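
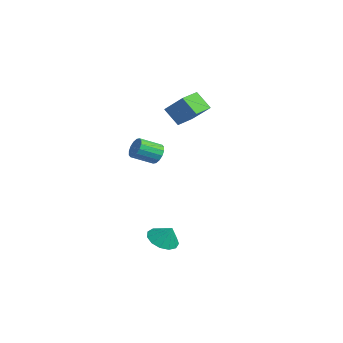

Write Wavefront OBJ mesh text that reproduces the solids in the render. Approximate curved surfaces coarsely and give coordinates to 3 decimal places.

v -1.289 0.148 1.183
v -1.074 0.411 1.749
v -1.176 -0.786 2.343
v -1.391 -1.048 1.777
v -1.413 0.445 1.759
v -1.515 -0.751 2.353
v -1.72 0.4 1.615
v -1.822 -0.797 2.209
v -1.911 0.287 1.355
v -2.013 -0.91 1.95
v -1.935 0.137 1.049
v -2.037 -1.06 1.644
v -1.786 -0.01 0.779
v -1.889 -1.206 1.373
v -1.504 -0.114 0.617
v -1.606 -1.311 1.211
v -1.165 -0.149 0.607
v -1.267 -1.345 1.201
v -0.858 -0.103 0.751
v -0.96 -1.3 1.345
v -0.667 0.01 1.01
v -0.769 -1.187 1.605
v -0.643 0.16 1.316
v -0.745 -1.037 1.911
v -0.791 0.306 1.587
v -0.894 -0.89 2.181
v 1.485 -0.623 -3.618
v 2.233 -1.069 -3.844
v 1.955 -0.297 -2.702
v 2.282 -0.602 -4.035
v 2.078 -0.141 -4.094
v 1.685 0.166 -4.001
v 1.229 0.224 -3.787
v 0.854 0.012 -3.519
v 0.679 -0.401 -3.283
v 0.76 -0.884 -3.152
v 1.071 -1.285 -3.17
v 1.513 -1.475 -3.33
v 1.946 -1.394 -3.581
v -3.005 1.923 2.425
v -3.695 1.418 3.391
v -3.684 2.993 2.5
v -4.374 2.488 3.466
v -1.926 2.532 3.514
v -2.616 2.027 4.48
v -2.605 3.602 3.589
v -3.295 3.097 4.555
f 2 1 5
f 2 5 3
f 3 5 6
f 3 6 4
f 5 1 7
f 5 7 6
f 6 7 8
f 6 8 4
f 7 1 9
f 7 9 8
f 8 9 10
f 8 10 4
f 9 1 11
f 9 11 10
f 10 11 12
f 10 12 4
f 11 1 13
f 11 13 12
f 12 13 14
f 12 14 4
f 13 1 15
f 13 15 14
f 14 15 16
f 14 16 4
f 15 1 17
f 15 17 16
f 16 17 18
f 16 18 4
f 17 1 19
f 17 19 18
f 18 19 20
f 18 20 4
f 19 1 21
f 19 21 20
f 20 21 22
f 20 22 4
f 21 1 23
f 21 23 22
f 22 23 24
f 22 24 4
f 23 1 25
f 23 25 24
f 24 25 26
f 24 26 4
f 25 1 2
f 25 2 26
f 26 2 3
f 26 3 4
f 28 27 30
f 28 30 29
f 30 27 31
f 30 31 29
f 31 27 32
f 31 32 29
f 32 27 33
f 32 33 29
f 33 27 34
f 33 34 29
f 34 27 35
f 34 35 29
f 35 27 36
f 35 36 29
f 36 27 37
f 36 37 29
f 37 27 38
f 37 38 29
f 38 27 39
f 38 39 29
f 39 27 28
f 39 28 29
f 41 43 40
f 44 41 40
f 40 43 42
f 42 44 40
f 41 47 43
f 45 41 44
f 45 47 41
f 43 47 42
f 46 44 42
f 42 47 46
f 46 45 44
f 47 45 46



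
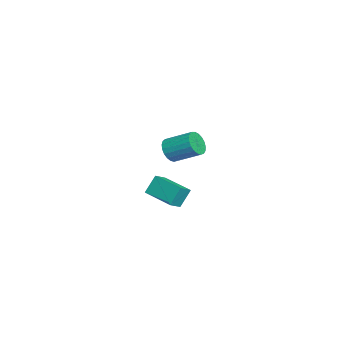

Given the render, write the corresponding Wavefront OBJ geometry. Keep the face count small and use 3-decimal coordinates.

v -2.824 -3.692 1.296
v -2.241 -4.038 1.618
v -1.834 -2.673 2.347
v -2.416 -2.328 2.024
v -2.116 -3.934 1.352
v -1.708 -2.569 2.081
v -2.113 -3.788 1.077
v -1.705 -2.423 1.805
v -2.233 -3.625 0.839
v -1.825 -2.26 1.568
v -2.455 -3.474 0.68
v -2.047 -2.109 1.409
v -2.74 -3.361 0.628
v -2.333 -1.996 1.357
v -3.041 -3.305 0.691
v -2.633 -1.94 1.42
v -3.303 -3.316 0.859
v -2.896 -1.951 1.588
v -3.483 -3.392 1.102
v -3.076 -2.027 1.831
v -3.549 -3.52 1.379
v -3.142 -2.155 2.108
v -3.489 -3.678 1.641
v -3.082 -2.313 2.37
v -3.315 -3.838 1.843
v -2.907 -2.474 2.572
v -3.055 -3.974 1.951
v -2.648 -2.609 2.68
v -2.755 -4.06 1.946
v -2.348 -2.695 2.675
v -2.468 -4.083 1.828
v -2.06 -2.718 2.557
v 2.479 -3.444 1.864
v 3.067 -3.846 2.251
v 3.519 -2.178 1.599
v 4.107 -2.579 1.986
v 2.793 -3.901 0.914
v 3.381 -4.302 1.301
v 3.833 -2.634 0.649
v 4.421 -3.036 1.036
f 2 1 5
f 2 5 3
f 3 5 6
f 3 6 4
f 5 1 7
f 5 7 6
f 6 7 8
f 6 8 4
f 7 1 9
f 7 9 8
f 8 9 10
f 8 10 4
f 9 1 11
f 9 11 10
f 10 11 12
f 10 12 4
f 11 1 13
f 11 13 12
f 12 13 14
f 12 14 4
f 13 1 15
f 13 15 14
f 14 15 16
f 14 16 4
f 15 1 17
f 15 17 16
f 16 17 18
f 16 18 4
f 17 1 19
f 17 19 18
f 18 19 20
f 18 20 4
f 19 1 21
f 19 21 20
f 20 21 22
f 20 22 4
f 21 1 23
f 21 23 22
f 22 23 24
f 22 24 4
f 23 1 25
f 23 25 24
f 24 25 26
f 24 26 4
f 25 1 27
f 25 27 26
f 26 27 28
f 26 28 4
f 27 1 29
f 27 29 28
f 28 29 30
f 28 30 4
f 29 1 31
f 29 31 30
f 30 31 32
f 30 32 4
f 31 1 2
f 31 2 32
f 32 2 3
f 32 3 4
f 34 36 33
f 37 34 33
f 33 36 35
f 35 37 33
f 34 40 36
f 38 34 37
f 38 40 34
f 36 40 35
f 39 37 35
f 35 40 39
f 39 38 37
f 40 38 39



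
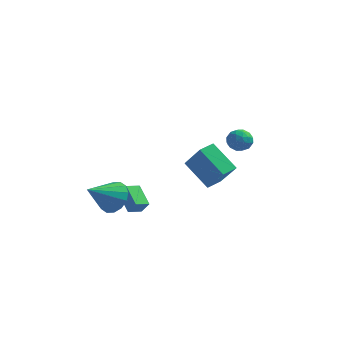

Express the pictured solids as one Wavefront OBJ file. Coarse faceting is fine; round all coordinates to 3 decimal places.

v -3.429 -2.965 1.849
v -2.57 -3.479 2.047
v -4.411 -4.175 2.971
v -2.598 -3.108 2.422
v -2.848 -2.7 2.644
v -3.254 -2.362 2.653
v -3.707 -2.186 2.447
v -4.085 -2.219 2.08
v -4.288 -2.451 1.652
v -4.261 -2.821 1.276
v -4.01 -3.23 1.054
v -3.605 -3.568 1.045
v -3.152 -3.744 1.252
v -2.773 -3.711 1.618
v 0.882 -0.778 2.004
v -0.521 -0.098 3.192
v 1.347 0.083 2.061
v -0.055 0.763 3.249
v 1.855 -1.403 3.511
v 0.453 -0.723 4.699
v 2.321 -0.542 3.568
v 0.918 0.138 4.756
v 1.675 4.424 3.122
v 2.114 3.826 3.321
v 0.726 3.654 2.899
v 1.165 3.056 3.098
v 0.94 3.561 3.63
v 1.527 4.037 3.768
v 1.313 3.443 2.452
v 1.9 3.919 2.59
v 1.89 3.22 2.907
v 1.659 3.293 3.635
v 1.181 4.187 2.585
v 0.95 4.26 3.313
v 1.978 4.193 3.241
v 0.862 3.287 2.979
v 0.73 3.584 3.292
v 0.988 3.233 3.409
v 1.633 4.317 3.504
v 1.89 3.965 3.621
v 1.201 3.81 3.803
v 0.95 3.515 2.599
v 1.207 3.163 2.716
v 1.852 4.247 2.811
v 2.11 3.896 2.928
v 1.639 3.67 2.417
v 2.104 3.485 3.114
v 1.546 3.032 2.983
v 1.634 3.26 2.604
v 1.978 3.539 2.685
v 1.968 3.528 3.543
v 1.411 3.075 3.412
v 1.279 3.372 3.725
v 1.623 3.652 3.806
v 1.837 3.171 3.299
v 1.429 4.405 2.808
v 0.872 3.952 2.677
v 1.217 3.828 2.414
v 1.561 4.108 2.495
v 1.294 4.448 3.237
v 0.736 3.995 3.106
v 0.862 3.941 3.535
v 1.206 4.22 3.616
v 1.003 4.309 2.921
v -2.675 -2.959 0.896
v -2.23 -3.065 1.589
v -3.475 -2.004 1.556
v -3.03 -2.11 2.248
v -2.15 -2.35 0.652
v -1.705 -2.456 1.344
v -2.95 -1.395 1.311
v -2.505 -1.501 2.004
f 2 1 4
f 2 4 3
f 4 1 5
f 4 5 3
f 5 1 6
f 5 6 3
f 6 1 7
f 6 7 3
f 7 1 8
f 7 8 3
f 8 1 9
f 8 9 3
f 9 1 10
f 9 10 3
f 10 1 11
f 10 11 3
f 11 1 12
f 11 12 3
f 12 1 13
f 12 13 3
f 13 1 14
f 13 14 3
f 14 1 2
f 14 2 3
f 16 18 15
f 19 16 15
f 15 18 17
f 17 19 15
f 16 22 18
f 20 16 19
f 20 22 16
f 18 22 17
f 21 19 17
f 17 22 21
f 21 20 19
f 22 20 21
f 23 60 39
f 60 34 63
f 39 63 28
f 60 63 39
f 23 39 35
f 39 28 40
f 35 40 24
f 39 40 35
f 23 35 44
f 35 24 45
f 44 45 30
f 35 45 44
f 23 44 56
f 44 30 59
f 56 59 33
f 44 59 56
f 23 56 60
f 56 33 64
f 60 64 34
f 56 64 60
f 24 40 51
f 40 28 54
f 51 54 32
f 40 54 51
f 28 63 41
f 63 34 62
f 41 62 27
f 63 62 41
f 34 64 61
f 64 33 57
f 61 57 25
f 64 57 61
f 33 59 58
f 59 30 46
f 58 46 29
f 59 46 58
f 30 45 50
f 45 24 47
f 50 47 31
f 45 47 50
f 26 52 38
f 52 32 53
f 38 53 27
f 52 53 38
f 26 38 36
f 38 27 37
f 36 37 25
f 38 37 36
f 26 36 43
f 36 25 42
f 43 42 29
f 36 42 43
f 26 43 48
f 43 29 49
f 48 49 31
f 43 49 48
f 26 48 52
f 48 31 55
f 52 55 32
f 48 55 52
f 27 53 41
f 53 32 54
f 41 54 28
f 53 54 41
f 25 37 61
f 37 27 62
f 61 62 34
f 37 62 61
f 29 42 58
f 42 25 57
f 58 57 33
f 42 57 58
f 31 49 50
f 49 29 46
f 50 46 30
f 49 46 50
f 32 55 51
f 55 31 47
f 51 47 24
f 55 47 51
f 66 68 65
f 69 66 65
f 65 68 67
f 67 69 65
f 66 72 68
f 70 66 69
f 70 72 66
f 68 72 67
f 71 69 67
f 67 72 71
f 71 70 69
f 72 70 71



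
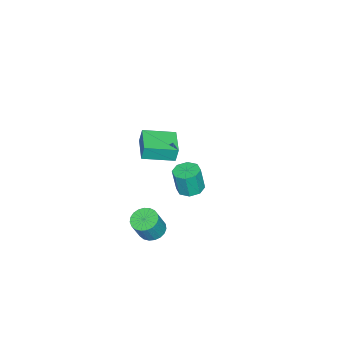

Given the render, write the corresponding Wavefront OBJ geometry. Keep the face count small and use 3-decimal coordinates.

v 2.164 0.875 3.538
v 2.125 1.044 4.462
v 1.237 2.466 3.209
v 1.199 2.634 4.133
v 3.621 1.706 3.447
v 3.583 1.874 4.371
v 2.695 3.296 3.118
v 2.656 3.465 4.042
v -3.125 1.553 -4.785
v -2.327 1.846 -4.808
v -2.197 1.62 -3.158
v -2.995 1.327 -3.135
v -2.764 2.318 -4.709
v -2.633 2.093 -3.059
v -3.411 2.342 -4.654
v -3.281 2.117 -3.005
v -3.891 1.904 -4.676
v -3.761 1.679 -3.027
v -3.923 1.26 -4.762
v -3.793 1.034 -3.112
v -3.487 0.787 -4.861
v -3.356 0.562 -3.211
v -2.839 0.763 -4.915
v -2.709 0.538 -3.266
v -2.359 1.201 -4.893
v -2.229 0.976 -3.244
v 2.127 1.589 -4.119
v 2.763 2.069 -4.351
v 3.409 1.891 -2.954
v 2.773 1.411 -2.721
v 2.543 2.3 -4.22
v 3.188 2.122 -2.822
v 2.25 2.408 -4.071
v 2.896 2.23 -2.674
v 1.937 2.375 -3.931
v 2.583 2.197 -2.533
v 1.656 2.205 -3.823
v 2.302 2.027 -2.425
v 1.457 1.929 -3.766
v 2.103 1.751 -2.368
v 1.374 1.594 -3.77
v 2.02 1.416 -2.372
v 1.421 1.259 -3.835
v 2.067 1.08 -2.437
v 1.59 0.98 -3.948
v 2.236 0.802 -2.55
v 1.852 0.807 -4.091
v 2.497 0.628 -2.694
v 2.161 0.769 -4.239
v 2.807 0.59 -2.841
v 2.465 0.872 -4.366
v 3.111 0.694 -2.969
v 2.71 1.1 -4.451
v 3.356 0.922 -3.053
v 2.854 1.412 -4.477
v 3.5 1.234 -3.08
v 2.873 1.755 -4.442
v 3.519 1.577 -3.045
f 2 4 1
f 5 2 1
f 1 4 3
f 3 5 1
f 2 8 4
f 6 2 5
f 6 8 2
f 4 8 3
f 7 5 3
f 3 8 7
f 7 6 5
f 8 6 7
f 10 9 13
f 10 13 11
f 11 13 14
f 11 14 12
f 13 9 15
f 13 15 14
f 14 15 16
f 14 16 12
f 15 9 17
f 15 17 16
f 16 17 18
f 16 18 12
f 17 9 19
f 17 19 18
f 18 19 20
f 18 20 12
f 19 9 21
f 19 21 20
f 20 21 22
f 20 22 12
f 21 9 23
f 21 23 22
f 22 23 24
f 22 24 12
f 23 9 25
f 23 25 24
f 24 25 26
f 24 26 12
f 25 9 10
f 25 10 26
f 26 10 11
f 26 11 12
f 28 27 31
f 28 31 29
f 29 31 32
f 29 32 30
f 31 27 33
f 31 33 32
f 32 33 34
f 32 34 30
f 33 27 35
f 33 35 34
f 34 35 36
f 34 36 30
f 35 27 37
f 35 37 36
f 36 37 38
f 36 38 30
f 37 27 39
f 37 39 38
f 38 39 40
f 38 40 30
f 39 27 41
f 39 41 40
f 40 41 42
f 40 42 30
f 41 27 43
f 41 43 42
f 42 43 44
f 42 44 30
f 43 27 45
f 43 45 44
f 44 45 46
f 44 46 30
f 45 27 47
f 45 47 46
f 46 47 48
f 46 48 30
f 47 27 49
f 47 49 48
f 48 49 50
f 48 50 30
f 49 27 51
f 49 51 50
f 50 51 52
f 50 52 30
f 51 27 53
f 51 53 52
f 52 53 54
f 52 54 30
f 53 27 55
f 53 55 54
f 54 55 56
f 54 56 30
f 55 27 57
f 55 57 56
f 56 57 58
f 56 58 30
f 57 27 28
f 57 28 58
f 58 28 29
f 58 29 30



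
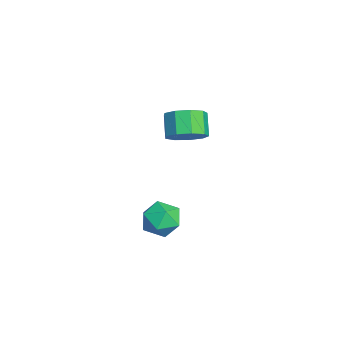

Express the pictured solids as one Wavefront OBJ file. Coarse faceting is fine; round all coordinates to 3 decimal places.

v -3.01 2.655 2.216
v -2.235 2.814 2.951
v -3.214 2.844 3.978
v -3.99 2.685 3.244
v -2.48 3.463 2.698
v -3.459 3.493 3.725
v -2.973 3.734 2.22
v -3.953 3.765 3.247
v -3.484 3.5 1.74
v -4.464 3.531 2.767
v -3.773 2.871 1.483
v -4.753 2.901 2.51
v -3.705 2.14 1.569
v -4.685 2.171 2.597
v -3.312 1.65 1.958
v -4.292 1.681 2.986
v -2.778 1.631 2.468
v -3.757 1.661 3.496
v -2.352 2.09 2.86
v -3.332 2.12 3.888
v 1.181 1.197 0.069
v 1.943 1.739 -0.478
v 2.397 0.081 0.658
v 3.159 0.623 0.111
v 2.68 1.079 0.969
v 1.929 1.769 0.605
v 2.411 0.051 -0.425
v 1.66 0.741 -0.789
v 2.704 1.031 -0.783
v 2.869 1.666 0.078
v 1.471 0.154 0.102
v 1.636 0.789 0.963
f 2 1 5
f 2 5 3
f 3 5 6
f 3 6 4
f 5 1 7
f 5 7 6
f 6 7 8
f 6 8 4
f 7 1 9
f 7 9 8
f 8 9 10
f 8 10 4
f 9 1 11
f 9 11 10
f 10 11 12
f 10 12 4
f 11 1 13
f 11 13 12
f 12 13 14
f 12 14 4
f 13 1 15
f 13 15 14
f 14 15 16
f 14 16 4
f 15 1 17
f 15 17 16
f 16 17 18
f 16 18 4
f 17 1 19
f 17 19 18
f 18 19 20
f 18 20 4
f 19 1 2
f 19 2 20
f 20 2 3
f 20 3 4
f 21 32 26
f 21 26 22
f 21 22 28
f 21 28 31
f 21 31 32
f 22 26 30
f 26 32 25
f 32 31 23
f 31 28 27
f 28 22 29
f 24 30 25
f 24 25 23
f 24 23 27
f 24 27 29
f 24 29 30
f 25 30 26
f 23 25 32
f 27 23 31
f 29 27 28
f 30 29 22



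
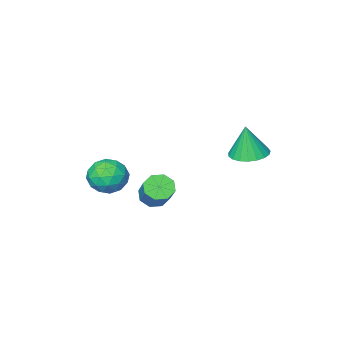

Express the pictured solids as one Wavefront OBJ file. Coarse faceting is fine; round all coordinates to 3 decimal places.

v -3.251 2.442 0.101
v -2.523 1.723 -0.012
v -3.069 2.338 1.939
v -2.292 2.084 -0.014
v -2.228 2.507 0.003
v -2.34 2.919 0.038
v -2.61 3.248 0.083
v -2.991 3.438 0.132
v -3.417 3.456 0.175
v -3.814 3.299 0.205
v -4.114 2.993 0.218
v -4.264 2.592 0.21
v -4.24 2.165 0.183
v -4.044 1.786 0.142
v -3.712 1.521 0.094
v -3.299 1.415 0.047
v -2.879 1.486 0.01
v -1.168 -2.757 -4.678
v -0.657 -2.408 -5.245
v -0.02 -0.974 -3.79
v -0.532 -1.323 -3.222
v -1.244 -2.145 -5.248
v -0.607 -0.711 -3.793
v -1.786 -2.24 -4.917
v -1.15 -0.806 -3.461
v -1.967 -2.639 -4.445
v -1.33 -1.205 -2.99
v -1.68 -3.106 -4.11
v -1.043 -1.672 -2.655
v -1.093 -3.369 -4.107
v -0.456 -1.935 -2.652
v -0.55 -3.274 -4.439
v 0.086 -1.84 -2.983
v -0.37 -2.875 -4.91
v 0.267 -1.441 -3.455
v 0.138 -3.203 -3.567
v 1.005 -2.61 -3.084
v 0.975 -4.81 -3.096
v 1.842 -4.217 -2.613
v 0.792 -4.204 -2.127
v 0.275 -3.212 -2.419
v 1.705 -4.208 -3.761
v 1.188 -3.216 -4.053
v 1.974 -3.231 -3.204
v 1.41 -3.229 -2.194
v 0.57 -4.191 -3.986
v 0.006 -4.189 -2.976
v 0.498 -2.766 -3.367
v 1.482 -4.654 -2.813
v 0.864 -4.647 -2.528
v 1.374 -4.298 -2.244
v 0.069 -3.119 -2.976
v 0.579 -2.77 -2.692
v 0.453 -3.708 -2.13
v 1.401 -4.65 -3.488
v 1.911 -4.301 -3.204
v 0.606 -3.122 -3.936
v 1.116 -2.773 -3.652
v 1.527 -3.712 -4.05
v 1.577 -2.782 -3.154
v 2.069 -3.726 -2.876
v 1.988 -3.722 -3.551
v 1.685 -3.138 -3.723
v 1.246 -2.781 -2.56
v 1.737 -3.725 -2.283
v 1.12 -3.718 -1.998
v 0.816 -3.134 -2.169
v 1.815 -3.146 -2.63
v 0.243 -3.695 -3.897
v 0.734 -4.639 -3.62
v 1.164 -4.286 -4.011
v 0.86 -3.702 -4.182
v -0.089 -3.694 -3.304
v 0.403 -4.638 -3.026
v 0.295 -4.282 -2.457
v -0.008 -3.698 -2.629
v 0.165 -4.274 -3.55
f 2 1 4
f 2 4 3
f 4 1 5
f 4 5 3
f 5 1 6
f 5 6 3
f 6 1 7
f 6 7 3
f 7 1 8
f 7 8 3
f 8 1 9
f 8 9 3
f 9 1 10
f 9 10 3
f 10 1 11
f 10 11 3
f 11 1 12
f 11 12 3
f 12 1 13
f 12 13 3
f 13 1 14
f 13 14 3
f 14 1 15
f 14 15 3
f 15 1 16
f 15 16 3
f 16 1 17
f 16 17 3
f 17 1 2
f 17 2 3
f 19 18 22
f 19 22 20
f 20 22 23
f 20 23 21
f 22 18 24
f 22 24 23
f 23 24 25
f 23 25 21
f 24 18 26
f 24 26 25
f 25 26 27
f 25 27 21
f 26 18 28
f 26 28 27
f 27 28 29
f 27 29 21
f 28 18 30
f 28 30 29
f 29 30 31
f 29 31 21
f 30 18 32
f 30 32 31
f 31 32 33
f 31 33 21
f 32 18 34
f 32 34 33
f 33 34 35
f 33 35 21
f 34 18 19
f 34 19 35
f 35 19 20
f 35 20 21
f 36 73 52
f 73 47 76
f 52 76 41
f 73 76 52
f 36 52 48
f 52 41 53
f 48 53 37
f 52 53 48
f 36 48 57
f 48 37 58
f 57 58 43
f 48 58 57
f 36 57 69
f 57 43 72
f 69 72 46
f 57 72 69
f 36 69 73
f 69 46 77
f 73 77 47
f 69 77 73
f 37 53 64
f 53 41 67
f 64 67 45
f 53 67 64
f 41 76 54
f 76 47 75
f 54 75 40
f 76 75 54
f 47 77 74
f 77 46 70
f 74 70 38
f 77 70 74
f 46 72 71
f 72 43 59
f 71 59 42
f 72 59 71
f 43 58 63
f 58 37 60
f 63 60 44
f 58 60 63
f 39 65 51
f 65 45 66
f 51 66 40
f 65 66 51
f 39 51 49
f 51 40 50
f 49 50 38
f 51 50 49
f 39 49 56
f 49 38 55
f 56 55 42
f 49 55 56
f 39 56 61
f 56 42 62
f 61 62 44
f 56 62 61
f 39 61 65
f 61 44 68
f 65 68 45
f 61 68 65
f 40 66 54
f 66 45 67
f 54 67 41
f 66 67 54
f 38 50 74
f 50 40 75
f 74 75 47
f 50 75 74
f 42 55 71
f 55 38 70
f 71 70 46
f 55 70 71
f 44 62 63
f 62 42 59
f 63 59 43
f 62 59 63
f 45 68 64
f 68 44 60
f 64 60 37
f 68 60 64



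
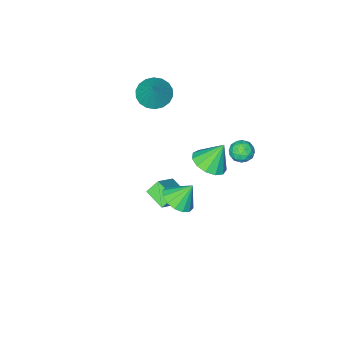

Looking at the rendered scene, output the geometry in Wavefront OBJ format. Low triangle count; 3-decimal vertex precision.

v 3.393 2.494 -0.04
v 4.13 3.141 0.153
v 2.727 2.906 1.12
v 3.791 3.406 -0.136
v 3.346 3.426 -0.399
v 2.913 3.196 -0.565
v 2.609 2.778 -0.591
v 2.515 2.284 -0.47
v 2.656 1.846 -0.233
v 2.995 1.581 0.056
v 3.44 1.561 0.318
v 3.873 1.791 0.485
v 4.177 2.209 0.511
v 4.271 2.703 0.39
v -0.312 0.54 -0.819
v 0.503 1.224 -0.58
v -1.048 0.9 0.659
v 0.077 1.556 -0.873
v -0.471 1.566 -1.149
v -0.969 1.25 -1.32
v -1.258 0.708 -1.332
v -1.247 0.113 -1.181
v -0.938 -0.347 -0.915
v -0.431 -0.525 -0.618
v 0.114 -0.365 -0.385
v 0.524 0.082 -0.29
v 0.669 0.674 -0.362
v -0.023 4.344 3.717
v 0.577 3.944 3.863
v -0.217 3.696 2.737
v 0.383 3.296 2.883
v -0.211 3.239 3.315
v -0.091 3.64 3.92
v 0.451 4 2.68
v 0.571 4.401 3.285
v 0.87 3.731 3.222
v 0.461 3.261 3.614
v -0.101 4.379 2.986
v -0.51 3.909 3.378
v 0.294 4.201 3.876
v 0.066 3.439 2.724
v -0.283 3.406 2.978
v 0.07 3.17 3.064
v -0.099 4.023 3.909
v 0.254 3.788 3.995
v -0.209 3.373 3.673
v 0.106 3.852 2.605
v 0.459 3.617 2.691
v 0.29 4.47 3.536
v 0.643 4.234 3.622
v 0.569 4.267 2.927
v 0.819 3.841 3.585
v 0.705 3.46 3.009
v 0.745 3.873 2.89
v 0.815 4.109 3.246
v 0.579 3.565 3.816
v 0.465 3.183 3.24
v 0.116 3.15 3.493
v 0.186 3.386 3.849
v 0.751 3.439 3.439
v -0.105 4.457 3.36
v -0.219 4.075 2.784
v 0.174 4.254 2.751
v 0.244 4.49 3.107
v -0.345 4.18 3.591
v -0.459 3.799 3.015
v -0.455 3.531 3.354
v -0.385 3.767 3.71
v -0.391 4.201 3.161
v 0.387 -1.827 -3.907
v 1.82 -1.298 -2.743
v 0.298 -0.544 -4.38
v 1.73 -0.015 -3.217
v 1.05 -2.045 -4.623
v 2.482 -1.516 -3.46
v 0.96 -0.762 -5.097
v 2.393 -0.233 -3.933
v 0.187 -3.731 2.472
v 1.157 -3.781 2.073
v 0.853 -2.929 3.988
v 1.003 -3.367 1.921
v 0.688 -3.024 1.878
v 0.274 -2.822 1.953
v -0.158 -2.799 2.131
v -0.521 -2.961 2.376
v -0.744 -3.276 2.64
v -0.783 -3.68 2.871
v -0.629 -4.095 3.023
v -0.314 -4.437 3.065
v 0.1 -4.64 2.99
v 0.532 -4.662 2.813
v 0.895 -4.5 2.567
v 1.118 -4.186 2.303
f 2 1 4
f 2 4 3
f 4 1 5
f 4 5 3
f 5 1 6
f 5 6 3
f 6 1 7
f 6 7 3
f 7 1 8
f 7 8 3
f 8 1 9
f 8 9 3
f 9 1 10
f 9 10 3
f 10 1 11
f 10 11 3
f 11 1 12
f 11 12 3
f 12 1 13
f 12 13 3
f 13 1 14
f 13 14 3
f 14 1 2
f 14 2 3
f 16 15 18
f 16 18 17
f 18 15 19
f 18 19 17
f 19 15 20
f 19 20 17
f 20 15 21
f 20 21 17
f 21 15 22
f 21 22 17
f 22 15 23
f 22 23 17
f 23 15 24
f 23 24 17
f 24 15 25
f 24 25 17
f 25 15 26
f 25 26 17
f 26 15 27
f 26 27 17
f 27 15 16
f 27 16 17
f 28 65 44
f 65 39 68
f 44 68 33
f 65 68 44
f 28 44 40
f 44 33 45
f 40 45 29
f 44 45 40
f 28 40 49
f 40 29 50
f 49 50 35
f 40 50 49
f 28 49 61
f 49 35 64
f 61 64 38
f 49 64 61
f 28 61 65
f 61 38 69
f 65 69 39
f 61 69 65
f 29 45 56
f 45 33 59
f 56 59 37
f 45 59 56
f 33 68 46
f 68 39 67
f 46 67 32
f 68 67 46
f 39 69 66
f 69 38 62
f 66 62 30
f 69 62 66
f 38 64 63
f 64 35 51
f 63 51 34
f 64 51 63
f 35 50 55
f 50 29 52
f 55 52 36
f 50 52 55
f 31 57 43
f 57 37 58
f 43 58 32
f 57 58 43
f 31 43 41
f 43 32 42
f 41 42 30
f 43 42 41
f 31 41 48
f 41 30 47
f 48 47 34
f 41 47 48
f 31 48 53
f 48 34 54
f 53 54 36
f 48 54 53
f 31 53 57
f 53 36 60
f 57 60 37
f 53 60 57
f 32 58 46
f 58 37 59
f 46 59 33
f 58 59 46
f 30 42 66
f 42 32 67
f 66 67 39
f 42 67 66
f 34 47 63
f 47 30 62
f 63 62 38
f 47 62 63
f 36 54 55
f 54 34 51
f 55 51 35
f 54 51 55
f 37 60 56
f 60 36 52
f 56 52 29
f 60 52 56
f 71 73 70
f 74 71 70
f 70 73 72
f 72 74 70
f 71 77 73
f 75 71 74
f 75 77 71
f 73 77 72
f 76 74 72
f 72 77 76
f 76 75 74
f 77 75 76
f 79 78 81
f 79 81 80
f 81 78 82
f 81 82 80
f 82 78 83
f 82 83 80
f 83 78 84
f 83 84 80
f 84 78 85
f 84 85 80
f 85 78 86
f 85 86 80
f 86 78 87
f 86 87 80
f 87 78 88
f 87 88 80
f 88 78 89
f 88 89 80
f 89 78 90
f 89 90 80
f 90 78 91
f 90 91 80
f 91 78 92
f 91 92 80
f 92 78 93
f 92 93 80
f 93 78 79
f 93 79 80



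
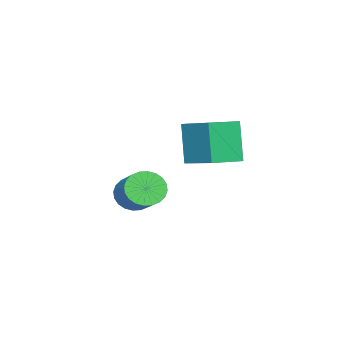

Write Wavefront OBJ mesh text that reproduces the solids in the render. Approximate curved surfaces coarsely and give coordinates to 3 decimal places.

v 0.97 -2.03 -4.244
v 1.543 -2.81 -4.033
v 2.783 -1.609 -2.965
v 2.21 -0.83 -3.176
v 1.704 -2.684 -4.361
v 2.944 -1.484 -3.293
v 1.753 -2.46 -4.671
v 2.993 -1.259 -3.603
v 1.684 -2.169 -4.916
v 2.924 -0.969 -3.848
v 1.505 -1.858 -5.059
v 2.745 -0.657 -3.991
v 1.245 -1.573 -5.078
v 2.485 -0.372 -4.01
v 0.943 -1.357 -4.97
v 2.183 -0.157 -3.901
v 0.646 -1.244 -4.751
v 1.886 -0.044 -3.683
v 0.397 -1.251 -4.455
v 1.637 -0.05 -3.387
v 0.236 -1.376 -4.127
v 1.476 -0.176 -3.059
v 0.187 -1.601 -3.817
v 1.427 -0.4 -2.749
v 0.256 -1.891 -3.572
v 1.496 -0.691 -2.504
v 0.435 -2.203 -3.429
v 1.675 -1.002 -2.361
v 0.695 -2.488 -3.41
v 1.935 -1.287 -2.342
v 0.997 -2.703 -3.519
v 2.237 -1.503 -2.45
v 1.294 -2.816 -3.737
v 2.534 -1.616 -2.669
v 2.453 2.646 -0.764
v 1.799 2.18 1.23
v 3.425 4.363 -0.044
v 2.771 3.897 1.95
v 3.769 1.803 -0.53
v 3.115 1.337 1.464
v 4.741 3.52 0.19
v 4.087 3.054 2.184
f 2 1 5
f 2 5 3
f 3 5 6
f 3 6 4
f 5 1 7
f 5 7 6
f 6 7 8
f 6 8 4
f 7 1 9
f 7 9 8
f 8 9 10
f 8 10 4
f 9 1 11
f 9 11 10
f 10 11 12
f 10 12 4
f 11 1 13
f 11 13 12
f 12 13 14
f 12 14 4
f 13 1 15
f 13 15 14
f 14 15 16
f 14 16 4
f 15 1 17
f 15 17 16
f 16 17 18
f 16 18 4
f 17 1 19
f 17 19 18
f 18 19 20
f 18 20 4
f 19 1 21
f 19 21 20
f 20 21 22
f 20 22 4
f 21 1 23
f 21 23 22
f 22 23 24
f 22 24 4
f 23 1 25
f 23 25 24
f 24 25 26
f 24 26 4
f 25 1 27
f 25 27 26
f 26 27 28
f 26 28 4
f 27 1 29
f 27 29 28
f 28 29 30
f 28 30 4
f 29 1 31
f 29 31 30
f 30 31 32
f 30 32 4
f 31 1 33
f 31 33 32
f 32 33 34
f 32 34 4
f 33 1 2
f 33 2 34
f 34 2 3
f 34 3 4
f 36 38 35
f 39 36 35
f 35 38 37
f 37 39 35
f 36 42 38
f 40 36 39
f 40 42 36
f 38 42 37
f 41 39 37
f 37 42 41
f 41 40 39
f 42 40 41



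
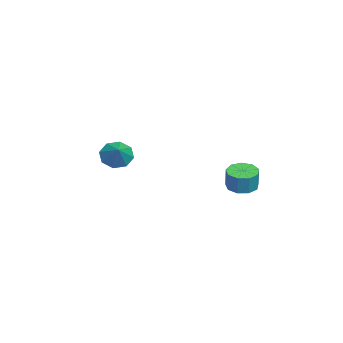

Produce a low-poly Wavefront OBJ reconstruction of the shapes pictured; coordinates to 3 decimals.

v 3.519 3.935 -1.15
v 4.046 3.178 -1.265
v 4.368 3.207 0.015
v 3.841 3.965 0.13
v 4.394 3.702 -1.364
v 4.715 3.731 -0.084
v 4.332 4.335 -1.363
v 4.653 4.364 -0.083
v 3.89 4.781 -1.262
v 4.211 4.81 0.018
v 3.275 4.832 -1.109
v 3.596 4.861 0.171
v 2.774 4.463 -0.975
v 3.095 4.492 0.305
v 2.622 3.847 -0.923
v 2.943 3.877 0.357
v 2.89 3.273 -0.977
v 3.211 3.302 0.303
v 3.453 3.009 -1.112
v 3.774 3.038 0.168
v -2.617 -3.678 -1.598
v -2.198 -3.055 -2.332
v -1.323 -3.422 -0.642
v -2.661 -2.652 -1.814
v -3.099 -2.85 -1.169
v -3.254 -3.533 -0.776
v -3.036 -4.302 -0.864
v -2.573 -4.705 -1.383
v -2.136 -4.507 -2.027
v -1.981 -3.824 -2.421
f 2 1 5
f 2 5 3
f 3 5 6
f 3 6 4
f 5 1 7
f 5 7 6
f 6 7 8
f 6 8 4
f 7 1 9
f 7 9 8
f 8 9 10
f 8 10 4
f 9 1 11
f 9 11 10
f 10 11 12
f 10 12 4
f 11 1 13
f 11 13 12
f 12 13 14
f 12 14 4
f 13 1 15
f 13 15 14
f 14 15 16
f 14 16 4
f 15 1 17
f 15 17 16
f 16 17 18
f 16 18 4
f 17 1 19
f 17 19 18
f 18 19 20
f 18 20 4
f 19 1 2
f 19 2 20
f 20 2 3
f 20 3 4
f 22 21 24
f 22 24 23
f 24 21 25
f 24 25 23
f 25 21 26
f 25 26 23
f 26 21 27
f 26 27 23
f 27 21 28
f 27 28 23
f 28 21 29
f 28 29 23
f 29 21 30
f 29 30 23
f 30 21 22
f 30 22 23



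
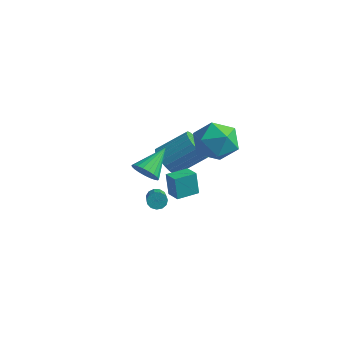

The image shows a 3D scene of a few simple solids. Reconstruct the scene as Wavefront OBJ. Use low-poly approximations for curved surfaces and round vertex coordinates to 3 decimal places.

v 1.385 0.006 -2.137
v 1.135 0.114 -0.846
v 1.865 1.128 -2.138
v 1.614 1.236 -0.847
v 2.186 -0.336 -1.953
v 1.935 -0.228 -0.662
v 2.665 0.786 -1.954
v 2.415 0.894 -0.663
v 2.646 -3.447 2.076
v 3.196 -3.185 1.623
v 2.714 -1.953 3.024
v 2.936 -3.08 1.477
v 2.626 -3.039 1.435
v 2.319 -3.069 1.504
v 2.068 -3.163 1.672
v 1.917 -3.307 1.909
v 1.893 -3.475 2.176
v 1.998 -3.638 2.425
v 2.215 -3.768 2.614
v 2.507 -3.842 2.71
v 2.823 -3.848 2.697
v 3.108 -3.785 2.576
v 3.313 -3.663 2.369
v 3.403 -3.504 2.111
v 3.361 -3.335 1.847
v 4.041 1.793 2.843
v 4.707 1.182 1.962
v 2.453 0.558 2.498
v 3.119 -0.053 1.617
v 3.437 -0.157 2.834
v 4.419 0.606 3.047
v 2.741 1.134 1.413
v 3.723 1.897 1.626
v 3.904 0.775 1.078
v 4.334 -0.023 1.956
v 2.826 1.763 2.504
v 3.256 0.965 3.382
v 0.266 0.46 -3.194
v 0.602 0.439 -3.591
v 1.51 -0.662 -2.762
v 1.174 -0.64 -2.366
v 0.697 0.652 -3.413
v 1.605 -0.449 -2.585
v 0.656 0.803 -3.166
v 1.564 -0.297 -2.337
v 0.49 0.846 -2.927
v 1.399 -0.254 -2.099
v 0.254 0.767 -2.774
v 1.162 -0.334 -1.946
v 0.021 0.59 -2.754
v 0.929 -0.511 -1.926
v -0.134 0.372 -2.874
v 0.774 -0.729 -2.045
v -0.162 0.182 -3.095
v 0.746 -0.919 -2.267
v -0.054 0.081 -3.348
v 0.854 -1.02 -2.52
v 0.155 0.1 -3.552
v 1.063 -1.001 -2.724
v 0.4 0.233 -3.642
v 1.308 -0.867 -2.814
v -0.571 2.376 -1.98
v 0.226 1.903 -2.263
v 1.329 3.09 -1.143
v 0.531 3.564 -0.86
v 0.204 2.173 -2.527
v 1.306 3.36 -1.407
v 0.063 2.474 -2.708
v 1.165 3.661 -1.587
v -0.175 2.761 -2.778
v 0.928 3.948 -1.657
v -0.472 2.988 -2.726
v 0.63 4.176 -1.606
v -0.785 3.123 -2.561
v 0.318 4.31 -1.441
v -1.065 3.144 -2.308
v 0.037 4.331 -1.187
v -1.27 3.048 -2.004
v -0.168 4.236 -0.884
v -1.369 2.85 -1.697
v -0.266 4.037 -0.577
v -1.346 2.58 -1.433
v -0.244 3.767 -0.313
v -1.205 2.279 -1.253
v -0.103 3.466 -0.132
v -0.968 1.992 -1.183
v 0.135 3.179 -0.062
v -0.67 1.764 -1.234
v 0.432 2.952 -0.114
v -0.358 1.63 -1.399
v 0.745 2.817 -0.279
v -0.077 1.609 -1.653
v 1.025 2.796 -0.532
v 0.128 1.704 -1.956
v 1.23 2.892 -0.836
f 2 4 1
f 5 2 1
f 1 4 3
f 3 5 1
f 2 8 4
f 6 2 5
f 6 8 2
f 4 8 3
f 7 5 3
f 3 8 7
f 7 6 5
f 8 6 7
f 10 9 12
f 10 12 11
f 12 9 13
f 12 13 11
f 13 9 14
f 13 14 11
f 14 9 15
f 14 15 11
f 15 9 16
f 15 16 11
f 16 9 17
f 16 17 11
f 17 9 18
f 17 18 11
f 18 9 19
f 18 19 11
f 19 9 20
f 19 20 11
f 20 9 21
f 20 21 11
f 21 9 22
f 21 22 11
f 22 9 23
f 22 23 11
f 23 9 24
f 23 24 11
f 24 9 25
f 24 25 11
f 25 9 10
f 25 10 11
f 26 37 31
f 26 31 27
f 26 27 33
f 26 33 36
f 26 36 37
f 27 31 35
f 31 37 30
f 37 36 28
f 36 33 32
f 33 27 34
f 29 35 30
f 29 30 28
f 29 28 32
f 29 32 34
f 29 34 35
f 30 35 31
f 28 30 37
f 32 28 36
f 34 32 33
f 35 34 27
f 39 38 42
f 39 42 40
f 40 42 43
f 40 43 41
f 42 38 44
f 42 44 43
f 43 44 45
f 43 45 41
f 44 38 46
f 44 46 45
f 45 46 47
f 45 47 41
f 46 38 48
f 46 48 47
f 47 48 49
f 47 49 41
f 48 38 50
f 48 50 49
f 49 50 51
f 49 51 41
f 50 38 52
f 50 52 51
f 51 52 53
f 51 53 41
f 52 38 54
f 52 54 53
f 53 54 55
f 53 55 41
f 54 38 56
f 54 56 55
f 55 56 57
f 55 57 41
f 56 38 58
f 56 58 57
f 57 58 59
f 57 59 41
f 58 38 60
f 58 60 59
f 59 60 61
f 59 61 41
f 60 38 39
f 60 39 61
f 61 39 40
f 61 40 41
f 63 62 66
f 63 66 64
f 64 66 67
f 64 67 65
f 66 62 68
f 66 68 67
f 67 68 69
f 67 69 65
f 68 62 70
f 68 70 69
f 69 70 71
f 69 71 65
f 70 62 72
f 70 72 71
f 71 72 73
f 71 73 65
f 72 62 74
f 72 74 73
f 73 74 75
f 73 75 65
f 74 62 76
f 74 76 75
f 75 76 77
f 75 77 65
f 76 62 78
f 76 78 77
f 77 78 79
f 77 79 65
f 78 62 80
f 78 80 79
f 79 80 81
f 79 81 65
f 80 62 82
f 80 82 81
f 81 82 83
f 81 83 65
f 82 62 84
f 82 84 83
f 83 84 85
f 83 85 65
f 84 62 86
f 84 86 85
f 85 86 87
f 85 87 65
f 86 62 88
f 86 88 87
f 87 88 89
f 87 89 65
f 88 62 90
f 88 90 89
f 89 90 91
f 89 91 65
f 90 62 92
f 90 92 91
f 91 92 93
f 91 93 65
f 92 62 94
f 92 94 93
f 93 94 95
f 93 95 65
f 94 62 63
f 94 63 95
f 95 63 64
f 95 64 65



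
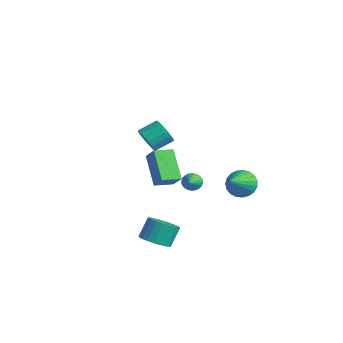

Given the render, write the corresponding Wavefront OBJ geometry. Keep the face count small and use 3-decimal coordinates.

v -0.335 -2.381 3.396
v 0.113 -2.737 3.954
v 0.283 -1.696 4.483
v -0.165 -1.339 3.924
v 0.34 -2.657 3.724
v 0.51 -1.616 4.253
v 0.45 -2.53 3.438
v 0.62 -1.488 3.966
v 0.424 -2.376 3.144
v 0.594 -1.335 3.672
v 0.267 -2.224 2.893
v 0.437 -1.182 3.421
v 0.006 -2.098 2.73
v 0.176 -1.057 3.258
v -0.314 -2.022 2.681
v -0.144 -0.98 3.21
v -0.638 -2.007 2.757
v -0.468 -0.966 3.285
v -0.909 -2.057 2.942
v -0.739 -1.016 3.471
v -1.081 -2.163 3.206
v -0.911 -1.122 3.735
v -1.124 -2.307 3.503
v -0.954 -1.265 4.032
v -1.031 -2.463 3.782
v -0.861 -1.422 4.31
v -0.817 -2.605 3.993
v -0.647 -1.564 4.522
v -0.52 -2.709 4.102
v -0.35 -1.667 4.63
v -0.191 -2.755 4.088
v -0.021 -1.714 4.616
v -3.14 -0.251 -2.004
v -4.653 0.165 -0.534
v -3.006 0.916 -2.196
v -4.518 1.331 -0.726
v -2.362 -0.211 -1.214
v -3.874 0.204 0.256
v -2.227 0.955 -1.406
v -3.74 1.371 0.064
v 1.187 2.556 -0.599
v 1.905 2.561 -1.174
v 1.913 1.324 0.299
v 2.013 2.817 -0.91
v 1.977 3.027 -0.592
v 1.805 3.156 -0.276
v 1.525 3.182 -0.016
v 1.188 3.099 0.144
v 0.85 2.922 0.175
v 0.57 2.682 0.072
v 0.397 2.421 -0.147
v 0.36 2.183 -0.444
v 0.467 2.009 -0.768
v 0.698 1.93 -1.063
v 1.013 1.96 -1.278
v 1.358 2.092 -1.375
v 1.674 2.305 -1.338
v 2.613 -3.709 -2.247
v 3.482 -3.591 -2.171
v 3.296 -2.914 -1.077
v 2.427 -3.031 -1.153
v 3.393 -3.316 -2.357
v 3.207 -2.639 -1.263
v 3.186 -3.101 -2.525
v 2.999 -2.424 -1.432
v 2.891 -2.978 -2.652
v 2.705 -2.301 -1.558
v 2.554 -2.967 -2.716
v 2.368 -2.289 -1.622
v 2.226 -3.068 -2.71
v 2.04 -2.391 -1.616
v 1.957 -3.267 -2.632
v 1.771 -2.59 -1.538
v 1.788 -3.533 -2.496
v 1.601 -2.856 -1.403
v 1.744 -3.826 -2.323
v 1.558 -3.149 -1.229
v 1.833 -4.101 -2.137
v 1.647 -3.424 -1.043
v 2.041 -4.316 -1.968
v 1.854 -3.639 -0.875
v 2.335 -4.439 -1.842
v 2.149 -3.762 -0.748
v 2.672 -4.451 -1.778
v 2.486 -3.773 -0.684
v 3 -4.349 -1.784
v 2.814 -3.672 -0.69
v 3.269 -4.15 -1.862
v 3.083 -3.473 -0.768
v 3.439 -3.884 -1.997
v 3.252 -3.207 -0.904
v 3.403 -1.963 2.015
v 3.783 -1.786 1.659
v 4.157 -2.597 2.505
v 3.802 -1.641 1.817
v 3.761 -1.546 2.005
v 3.665 -1.514 2.194
v 3.529 -1.55 2.356
v 3.374 -1.649 2.466
v 3.223 -1.797 2.508
v 3.1 -1.969 2.475
v 3.023 -2.141 2.371
v 3.004 -2.285 2.214
v 3.045 -2.381 2.026
v 3.141 -2.413 1.837
v 3.277 -2.376 1.675
v 3.432 -2.277 1.565
v 3.582 -2.13 1.523
v 3.705 -1.957 1.556
f 2 1 5
f 2 5 3
f 3 5 6
f 3 6 4
f 5 1 7
f 5 7 6
f 6 7 8
f 6 8 4
f 7 1 9
f 7 9 8
f 8 9 10
f 8 10 4
f 9 1 11
f 9 11 10
f 10 11 12
f 10 12 4
f 11 1 13
f 11 13 12
f 12 13 14
f 12 14 4
f 13 1 15
f 13 15 14
f 14 15 16
f 14 16 4
f 15 1 17
f 15 17 16
f 16 17 18
f 16 18 4
f 17 1 19
f 17 19 18
f 18 19 20
f 18 20 4
f 19 1 21
f 19 21 20
f 20 21 22
f 20 22 4
f 21 1 23
f 21 23 22
f 22 23 24
f 22 24 4
f 23 1 25
f 23 25 24
f 24 25 26
f 24 26 4
f 25 1 27
f 25 27 26
f 26 27 28
f 26 28 4
f 27 1 29
f 27 29 28
f 28 29 30
f 28 30 4
f 29 1 31
f 29 31 30
f 30 31 32
f 30 32 4
f 31 1 2
f 31 2 32
f 32 2 3
f 32 3 4
f 34 36 33
f 37 34 33
f 33 36 35
f 35 37 33
f 34 40 36
f 38 34 37
f 38 40 34
f 36 40 35
f 39 37 35
f 35 40 39
f 39 38 37
f 40 38 39
f 42 41 44
f 42 44 43
f 44 41 45
f 44 45 43
f 45 41 46
f 45 46 43
f 46 41 47
f 46 47 43
f 47 41 48
f 47 48 43
f 48 41 49
f 48 49 43
f 49 41 50
f 49 50 43
f 50 41 51
f 50 51 43
f 51 41 52
f 51 52 43
f 52 41 53
f 52 53 43
f 53 41 54
f 53 54 43
f 54 41 55
f 54 55 43
f 55 41 56
f 55 56 43
f 56 41 57
f 56 57 43
f 57 41 42
f 57 42 43
f 59 58 62
f 59 62 60
f 60 62 63
f 60 63 61
f 62 58 64
f 62 64 63
f 63 64 65
f 63 65 61
f 64 58 66
f 64 66 65
f 65 66 67
f 65 67 61
f 66 58 68
f 66 68 67
f 67 68 69
f 67 69 61
f 68 58 70
f 68 70 69
f 69 70 71
f 69 71 61
f 70 58 72
f 70 72 71
f 71 72 73
f 71 73 61
f 72 58 74
f 72 74 73
f 73 74 75
f 73 75 61
f 74 58 76
f 74 76 75
f 75 76 77
f 75 77 61
f 76 58 78
f 76 78 77
f 77 78 79
f 77 79 61
f 78 58 80
f 78 80 79
f 79 80 81
f 79 81 61
f 80 58 82
f 80 82 81
f 81 82 83
f 81 83 61
f 82 58 84
f 82 84 83
f 83 84 85
f 83 85 61
f 84 58 86
f 84 86 85
f 85 86 87
f 85 87 61
f 86 58 88
f 86 88 87
f 87 88 89
f 87 89 61
f 88 58 90
f 88 90 89
f 89 90 91
f 89 91 61
f 90 58 59
f 90 59 91
f 91 59 60
f 91 60 61
f 93 92 95
f 93 95 94
f 95 92 96
f 95 96 94
f 96 92 97
f 96 97 94
f 97 92 98
f 97 98 94
f 98 92 99
f 98 99 94
f 99 92 100
f 99 100 94
f 100 92 101
f 100 101 94
f 101 92 102
f 101 102 94
f 102 92 103
f 102 103 94
f 103 92 104
f 103 104 94
f 104 92 105
f 104 105 94
f 105 92 106
f 105 106 94
f 106 92 107
f 106 107 94
f 107 92 108
f 107 108 94
f 108 92 109
f 108 109 94
f 109 92 93
f 109 93 94



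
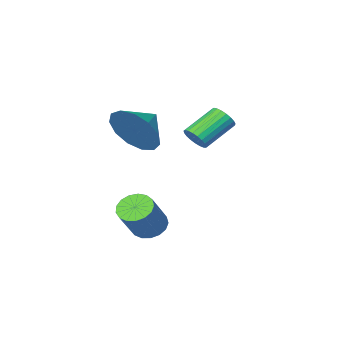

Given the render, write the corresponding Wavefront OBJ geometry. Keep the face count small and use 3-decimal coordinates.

v 0.781 2.221 1.578
v 1.039 2.467 1.971
v -0.144 2.426 2.774
v -0.401 2.179 2.382
v 0.956 2.637 1.857
v -0.227 2.595 2.66
v 0.842 2.734 1.695
v -0.34 2.693 2.498
v 0.718 2.743 1.513
v -0.464 2.701 2.316
v 0.605 2.661 1.342
v -0.577 2.62 2.145
v 0.523 2.504 1.212
v -0.66 2.462 2.015
v 0.485 2.297 1.146
v -0.698 2.256 1.949
v 0.498 2.077 1.154
v -0.684 2.036 1.957
v 0.56 1.882 1.236
v -0.622 1.841 2.039
v 0.661 1.746 1.377
v -0.522 1.704 2.18
v 0.782 1.691 1.552
v -0.4 1.65 2.355
v 0.903 1.729 1.733
v -0.279 1.687 2.536
v 1.003 1.851 1.886
v -0.179 1.809 2.689
v 1.065 2.037 1.987
v -0.118 1.996 2.79
v 1.078 2.255 2.017
v -0.105 2.214 2.82
v 2.987 2.887 -1.707
v 3.36 2.345 -1.751
v 4.205 2.83 -0.598
v 3.833 3.373 -0.553
v 3.503 2.551 -1.943
v 4.349 3.036 -0.79
v 3.528 2.834 -2.081
v 4.374 3.319 -0.928
v 3.429 3.129 -2.133
v 4.275 3.615 -0.979
v 3.229 3.369 -2.087
v 4.075 3.855 -0.934
v 2.974 3.499 -1.954
v 3.819 3.984 -0.801
v 2.721 3.489 -1.764
v 3.567 3.974 -0.611
v 2.53 3.34 -1.562
v 3.375 3.826 -0.408
v 2.443 3.088 -1.392
v 3.288 3.574 -0.239
v 2.481 2.79 -1.295
v 3.326 3.275 -0.141
v 2.635 2.514 -1.291
v 3.48 3 -0.138
v 2.87 2.324 -1.383
v 3.715 2.809 -0.23
v 3.131 2.263 -1.549
v 3.977 2.748 -0.396
v 3.258 2.415 2.481
v 3.761 1.767 3.154
v 2.222 2.085 2.939
v 3.715 2.295 3.43
v 3.524 2.86 3.406
v 3.249 3.284 3.088
v 2.977 3.432 2.577
v 2.794 3.257 2.036
v 2.759 2.815 1.637
v 2.882 2.245 1.505
v 3.124 1.73 1.684
v 3.41 1.432 2.116
v 3.647 1.446 2.664
f 2 1 5
f 2 5 3
f 3 5 6
f 3 6 4
f 5 1 7
f 5 7 6
f 6 7 8
f 6 8 4
f 7 1 9
f 7 9 8
f 8 9 10
f 8 10 4
f 9 1 11
f 9 11 10
f 10 11 12
f 10 12 4
f 11 1 13
f 11 13 12
f 12 13 14
f 12 14 4
f 13 1 15
f 13 15 14
f 14 15 16
f 14 16 4
f 15 1 17
f 15 17 16
f 16 17 18
f 16 18 4
f 17 1 19
f 17 19 18
f 18 19 20
f 18 20 4
f 19 1 21
f 19 21 20
f 20 21 22
f 20 22 4
f 21 1 23
f 21 23 22
f 22 23 24
f 22 24 4
f 23 1 25
f 23 25 24
f 24 25 26
f 24 26 4
f 25 1 27
f 25 27 26
f 26 27 28
f 26 28 4
f 27 1 29
f 27 29 28
f 28 29 30
f 28 30 4
f 29 1 31
f 29 31 30
f 30 31 32
f 30 32 4
f 31 1 2
f 31 2 32
f 32 2 3
f 32 3 4
f 34 33 37
f 34 37 35
f 35 37 38
f 35 38 36
f 37 33 39
f 37 39 38
f 38 39 40
f 38 40 36
f 39 33 41
f 39 41 40
f 40 41 42
f 40 42 36
f 41 33 43
f 41 43 42
f 42 43 44
f 42 44 36
f 43 33 45
f 43 45 44
f 44 45 46
f 44 46 36
f 45 33 47
f 45 47 46
f 46 47 48
f 46 48 36
f 47 33 49
f 47 49 48
f 48 49 50
f 48 50 36
f 49 33 51
f 49 51 50
f 50 51 52
f 50 52 36
f 51 33 53
f 51 53 52
f 52 53 54
f 52 54 36
f 53 33 55
f 53 55 54
f 54 55 56
f 54 56 36
f 55 33 57
f 55 57 56
f 56 57 58
f 56 58 36
f 57 33 59
f 57 59 58
f 58 59 60
f 58 60 36
f 59 33 34
f 59 34 60
f 60 34 35
f 60 35 36
f 62 61 64
f 62 64 63
f 64 61 65
f 64 65 63
f 65 61 66
f 65 66 63
f 66 61 67
f 66 67 63
f 67 61 68
f 67 68 63
f 68 61 69
f 68 69 63
f 69 61 70
f 69 70 63
f 70 61 71
f 70 71 63
f 71 61 72
f 71 72 63
f 72 61 73
f 72 73 63
f 73 61 62
f 73 62 63



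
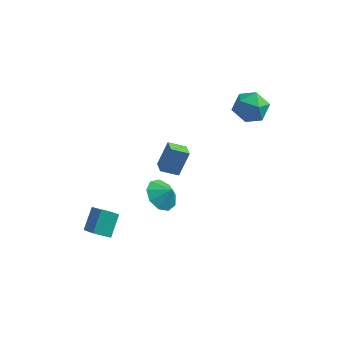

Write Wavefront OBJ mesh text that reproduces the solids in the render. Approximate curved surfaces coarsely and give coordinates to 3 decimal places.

v -1.381 0.975 -2.452
v -0.958 1.725 -1.022
v -1.79 1.827 -2.779
v -1.367 2.578 -1.348
v -0.373 1.282 -2.912
v 0.05 2.033 -1.481
v -0.782 2.135 -3.238
v -0.359 2.885 -1.808
v -4.484 -3.664 -3.983
v -3.66 -4.532 -3.047
v -4.351 -2.504 -3.025
v -3.527 -3.372 -2.088
v -3.573 -3.348 -4.492
v -2.749 -4.216 -3.555
v -3.44 -2.188 -3.533
v -2.616 -3.056 -2.597
v 3.612 3.218 3.759
v 3.991 2.561 2.929
v 2.909 1.759 4.591
v 3.288 1.102 3.761
v 4.014 1.59 4.468
v 4.449 2.491 3.954
v 2.451 1.829 3.566
v 2.886 2.73 3.052
v 3.274 1.702 2.809
v 4.24 1.555 3.366
v 2.66 2.765 4.154
v 3.626 2.618 4.711
v -0.864 -0.652 -2.882
v -0.233 0.03 -3.433
v -0.196 -0.668 -2.138
v -0.702 0.409 -3.005
v -1.246 0.291 -2.519
v -1.611 -0.268 -2.204
v -1.627 -1.007 -2.206
v -1.285 -1.58 -2.524
v -0.747 -1.718 -3.01
v -0.263 -1.358 -3.436
v -0.06 -0.667 -3.603
f 2 4 1
f 5 2 1
f 1 4 3
f 3 5 1
f 2 8 4
f 6 2 5
f 6 8 2
f 4 8 3
f 7 5 3
f 3 8 7
f 7 6 5
f 8 6 7
f 10 12 9
f 13 10 9
f 9 12 11
f 11 13 9
f 10 16 12
f 14 10 13
f 14 16 10
f 12 16 11
f 15 13 11
f 11 16 15
f 15 14 13
f 16 14 15
f 17 28 22
f 17 22 18
f 17 18 24
f 17 24 27
f 17 27 28
f 18 22 26
f 22 28 21
f 28 27 19
f 27 24 23
f 24 18 25
f 20 26 21
f 20 21 19
f 20 19 23
f 20 23 25
f 20 25 26
f 21 26 22
f 19 21 28
f 23 19 27
f 25 23 24
f 26 25 18
f 30 29 32
f 30 32 31
f 32 29 33
f 32 33 31
f 33 29 34
f 33 34 31
f 34 29 35
f 34 35 31
f 35 29 36
f 35 36 31
f 36 29 37
f 36 37 31
f 37 29 38
f 37 38 31
f 38 29 39
f 38 39 31
f 39 29 30
f 39 30 31



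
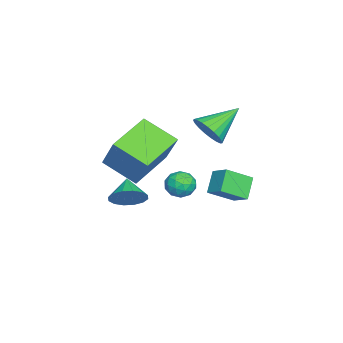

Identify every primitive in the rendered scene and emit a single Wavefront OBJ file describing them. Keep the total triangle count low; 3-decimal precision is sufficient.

v -2.125 2.326 -2.061
v -1.692 1.988 -2.551
v -2.668 1.292 -1.829
v -2.235 0.954 -2.319
v -1.951 1.208 -1.689
v -1.615 1.847 -1.833
v -2.745 1.433 -2.547
v -2.409 2.072 -2.691
v -2.075 1.436 -2.851
v -1.584 1.297 -2.321
v -2.776 1.983 -2.059
v -2.285 1.844 -1.529
v -1.86 2.248 -2.326
v -2.5 1.032 -2.054
v -2.332 1.181 -1.684
v -2.078 0.983 -1.971
v -1.815 2.165 -1.904
v -1.561 1.966 -2.192
v -1.713 1.508 -1.686
v -2.799 1.314 -2.188
v -2.545 1.115 -2.476
v -2.282 2.297 -2.409
v -2.028 2.099 -2.696
v -2.647 1.772 -2.694
v -1.831 1.725 -2.791
v -2.151 1.117 -2.655
v -2.45 1.399 -2.789
v -2.253 1.774 -2.873
v -1.542 1.643 -2.479
v -1.862 1.035 -2.343
v -1.695 1.185 -1.973
v -1.497 1.56 -2.057
v -1.768 1.319 -2.656
v -2.498 2.245 -2.037
v -2.818 1.637 -1.901
v -2.863 1.72 -2.323
v -2.665 2.095 -2.407
v -2.209 2.163 -1.725
v -2.529 1.555 -1.589
v -2.107 1.506 -1.507
v -1.91 1.881 -1.591
v -2.592 1.961 -1.724
v -1.417 2.928 1.564
v -0.974 2.76 2.282
v -2.503 4.052 2.496
v -0.797 3.041 2.149
v -0.727 3.303 1.916
v -0.777 3.499 1.621
v -0.937 3.597 1.317
v -1.18 3.58 1.055
v -1.464 3.449 0.881
v -1.74 3.229 0.825
v -1.96 2.956 0.897
v -2.086 2.679 1.085
v -2.097 2.445 1.355
v -1.99 2.294 1.661
v -1.784 2.253 1.95
v -1.514 2.329 2.173
v -1.228 2.508 2.29
v -3.145 -0.618 -0.034
v -2.297 0.057 1.576
v -2.711 0.919 -0.907
v -1.863 1.594 0.703
v -1.237 -1.514 -0.663
v -0.389 -0.839 0.947
v -0.803 0.023 -1.536
v 0.045 0.698 0.074
v -3.056 -0.828 -3.829
v -2.568 -1.383 -3.333
v -4.024 -1.092 -3.171
v -2.536 -0.974 -3.122
v -2.643 -0.527 -3.1
v -2.861 -0.16 -3.274
v -3.131 0.028 -3.596
v -3.381 -0.013 -3.981
v -3.544 -0.273 -4.325
v -3.576 -0.681 -4.536
v -3.469 -1.129 -4.558
v -3.251 -1.496 -4.384
v -2.98 -1.683 -4.062
v -2.73 -1.642 -3.677
v -1.8 2.856 -2.337
v -2.638 2.946 -1.497
v -2.421 3.903 -3.069
v -3.259 3.992 -2.229
v -1.241 3.528 -1.851
v -2.079 3.617 -1.011
v -1.862 4.574 -2.583
v -2.7 4.664 -1.743
f 1 38 17
f 38 12 41
f 17 41 6
f 38 41 17
f 1 17 13
f 17 6 18
f 13 18 2
f 17 18 13
f 1 13 22
f 13 2 23
f 22 23 8
f 13 23 22
f 1 22 34
f 22 8 37
f 34 37 11
f 22 37 34
f 1 34 38
f 34 11 42
f 38 42 12
f 34 42 38
f 2 18 29
f 18 6 32
f 29 32 10
f 18 32 29
f 6 41 19
f 41 12 40
f 19 40 5
f 41 40 19
f 12 42 39
f 42 11 35
f 39 35 3
f 42 35 39
f 11 37 36
f 37 8 24
f 36 24 7
f 37 24 36
f 8 23 28
f 23 2 25
f 28 25 9
f 23 25 28
f 4 30 16
f 30 10 31
f 16 31 5
f 30 31 16
f 4 16 14
f 16 5 15
f 14 15 3
f 16 15 14
f 4 14 21
f 14 3 20
f 21 20 7
f 14 20 21
f 4 21 26
f 21 7 27
f 26 27 9
f 21 27 26
f 4 26 30
f 26 9 33
f 30 33 10
f 26 33 30
f 5 31 19
f 31 10 32
f 19 32 6
f 31 32 19
f 3 15 39
f 15 5 40
f 39 40 12
f 15 40 39
f 7 20 36
f 20 3 35
f 36 35 11
f 20 35 36
f 9 27 28
f 27 7 24
f 28 24 8
f 27 24 28
f 10 33 29
f 33 9 25
f 29 25 2
f 33 25 29
f 44 43 46
f 44 46 45
f 46 43 47
f 46 47 45
f 47 43 48
f 47 48 45
f 48 43 49
f 48 49 45
f 49 43 50
f 49 50 45
f 50 43 51
f 50 51 45
f 51 43 52
f 51 52 45
f 52 43 53
f 52 53 45
f 53 43 54
f 53 54 45
f 54 43 55
f 54 55 45
f 55 43 56
f 55 56 45
f 56 43 57
f 56 57 45
f 57 43 58
f 57 58 45
f 58 43 59
f 58 59 45
f 59 43 44
f 59 44 45
f 61 63 60
f 64 61 60
f 60 63 62
f 62 64 60
f 61 67 63
f 65 61 64
f 65 67 61
f 63 67 62
f 66 64 62
f 62 67 66
f 66 65 64
f 67 65 66
f 69 68 71
f 69 71 70
f 71 68 72
f 71 72 70
f 72 68 73
f 72 73 70
f 73 68 74
f 73 74 70
f 74 68 75
f 74 75 70
f 75 68 76
f 75 76 70
f 76 68 77
f 76 77 70
f 77 68 78
f 77 78 70
f 78 68 79
f 78 79 70
f 79 68 80
f 79 80 70
f 80 68 81
f 80 81 70
f 81 68 69
f 81 69 70
f 83 85 82
f 86 83 82
f 82 85 84
f 84 86 82
f 83 89 85
f 87 83 86
f 87 89 83
f 85 89 84
f 88 86 84
f 84 89 88
f 88 87 86
f 89 87 88



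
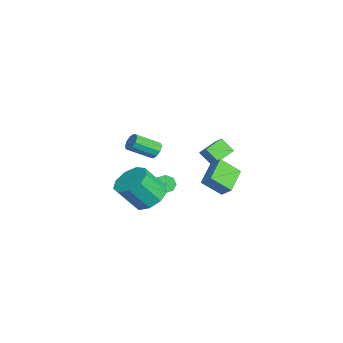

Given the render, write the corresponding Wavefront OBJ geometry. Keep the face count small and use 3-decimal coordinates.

v 3.902 -2.416 1.943
v 4.934 -2.563 1.752
v 5.051 -3.61 3.186
v 4.018 -3.464 3.377
v 4.841 -1.986 2.181
v 4.957 -3.034 3.615
v 4.308 -1.61 2.499
v 4.424 -2.658 3.933
v 3.585 -1.612 2.556
v 3.702 -2.66 3.991
v 3.011 -1.99 2.327
v 3.127 -3.038 3.761
v 2.853 -2.567 1.918
v 2.969 -3.615 3.352
v 3.186 -3.074 1.52
v 3.302 -4.122 2.954
v 3.854 -3.273 1.321
v 3.971 -4.321 2.755
v 4.545 -3.071 1.412
v 4.661 -4.119 2.846
v -2.543 -1.42 1.786
v -2.126 -1.608 1.413
v -1.981 -2.968 2.261
v -2.397 -2.78 2.634
v -1.962 -1.423 1.681
v -1.817 -2.784 2.529
v -2.02 -1.237 1.989
v -1.874 -2.598 2.837
v -2.277 -1.121 2.22
v -2.132 -2.482 3.068
v -2.636 -1.119 2.285
v -2.49 -2.48 3.133
v -2.959 -1.232 2.159
v -2.814 -2.592 3.007
v -3.123 -1.416 1.891
v -2.978 -2.777 2.739
v -3.066 -1.602 1.583
v -2.92 -2.963 2.431
v -2.808 -1.718 1.352
v -2.663 -3.079 2.2
v -2.45 -1.72 1.287
v -2.304 -3.081 2.135
v 2.073 -1.699 1.699
v 2.395 -1.747 1.219
v 3.55 -1.609 1.981
v 3.227 -1.561 2.461
v 2.286 -1.326 1.309
v 3.44 -1.189 2.071
v 2.052 -1.124 1.627
v 3.206 -0.986 2.389
v 1.83 -1.258 1.987
v 2.984 -1.121 2.749
v 1.75 -1.651 2.179
v 2.905 -1.513 2.941
v 1.86 -2.071 2.089
v 3.014 -1.934 2.851
v 2.094 -2.274 1.771
v 3.248 -2.136 2.533
v 2.316 -2.139 1.411
v 3.47 -2.002 2.173
v -3.003 1.038 1.194
v -2.431 1.322 1.754
v -3.828 2.023 1.536
v -3.255 2.308 2.096
v -2.565 1.672 0.424
v -1.992 1.957 0.984
v -3.389 2.658 0.766
v -2.817 2.942 1.326
v 2.089 1.543 0.777
v 1.955 0.456 1.697
v 0.74 2.248 1.415
v 0.606 1.161 2.334
v 2.594 1.979 1.366
v 2.46 0.892 2.285
v 1.245 2.684 2.003
v 1.111 1.597 2.923
f 2 1 5
f 2 5 3
f 3 5 6
f 3 6 4
f 5 1 7
f 5 7 6
f 6 7 8
f 6 8 4
f 7 1 9
f 7 9 8
f 8 9 10
f 8 10 4
f 9 1 11
f 9 11 10
f 10 11 12
f 10 12 4
f 11 1 13
f 11 13 12
f 12 13 14
f 12 14 4
f 13 1 15
f 13 15 14
f 14 15 16
f 14 16 4
f 15 1 17
f 15 17 16
f 16 17 18
f 16 18 4
f 17 1 19
f 17 19 18
f 18 19 20
f 18 20 4
f 19 1 2
f 19 2 20
f 20 2 3
f 20 3 4
f 22 21 25
f 22 25 23
f 23 25 26
f 23 26 24
f 25 21 27
f 25 27 26
f 26 27 28
f 26 28 24
f 27 21 29
f 27 29 28
f 28 29 30
f 28 30 24
f 29 21 31
f 29 31 30
f 30 31 32
f 30 32 24
f 31 21 33
f 31 33 32
f 32 33 34
f 32 34 24
f 33 21 35
f 33 35 34
f 34 35 36
f 34 36 24
f 35 21 37
f 35 37 36
f 36 37 38
f 36 38 24
f 37 21 39
f 37 39 38
f 38 39 40
f 38 40 24
f 39 21 41
f 39 41 40
f 40 41 42
f 40 42 24
f 41 21 22
f 41 22 42
f 42 22 23
f 42 23 24
f 44 43 47
f 44 47 45
f 45 47 48
f 45 48 46
f 47 43 49
f 47 49 48
f 48 49 50
f 48 50 46
f 49 43 51
f 49 51 50
f 50 51 52
f 50 52 46
f 51 43 53
f 51 53 52
f 52 53 54
f 52 54 46
f 53 43 55
f 53 55 54
f 54 55 56
f 54 56 46
f 55 43 57
f 55 57 56
f 56 57 58
f 56 58 46
f 57 43 59
f 57 59 58
f 58 59 60
f 58 60 46
f 59 43 44
f 59 44 60
f 60 44 45
f 60 45 46
f 62 64 61
f 65 62 61
f 61 64 63
f 63 65 61
f 62 68 64
f 66 62 65
f 66 68 62
f 64 68 63
f 67 65 63
f 63 68 67
f 67 66 65
f 68 66 67
f 70 72 69
f 73 70 69
f 69 72 71
f 71 73 69
f 70 76 72
f 74 70 73
f 74 76 70
f 72 76 71
f 75 73 71
f 71 76 75
f 75 74 73
f 76 74 75



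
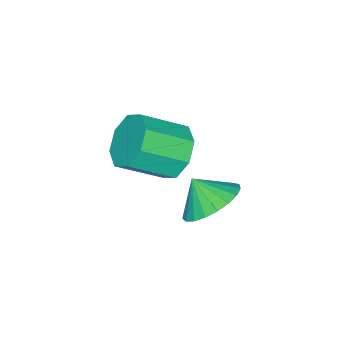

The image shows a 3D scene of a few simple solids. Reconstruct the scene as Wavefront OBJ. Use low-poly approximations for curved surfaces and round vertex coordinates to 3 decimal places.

v -2.088 0.364 0.906
v -1.25 0.967 0.59
v -0.094 -0.12 1.578
v -0.932 -0.724 1.894
v -1.591 1.242 1.291
v -0.435 0.154 2.279
v -2.223 1.002 1.766
v -1.067 -0.085 2.755
v -2.776 0.389 1.738
v -1.62 -0.699 2.726
v -2.926 -0.24 1.222
v -1.77 -1.327 2.21
v -2.585 -0.514 0.521
v -1.429 -1.602 1.509
v -1.953 -0.275 0.045
v -0.797 -1.362 1.034
v -1.4 0.339 0.074
v -0.244 -0.749 1.062
v -0.345 2.945 1.332
v 0.682 2.688 1.072
v -0.315 2.215 2.168
v 0.742 3.028 1.367
v 0.613 3.353 1.655
v 0.319 3.607 1.888
v -0.089 3.747 2.025
v -0.542 3.749 2.042
v -0.961 3.611 1.936
v -1.273 3.358 1.726
v -1.425 3.034 1.448
v -1.389 2.695 1.15
v -1.174 2.398 0.883
v -0.814 2.197 0.694
v -0.374 2.124 0.616
v 0.072 2.194 0.661
v 0.445 2.393 0.823
f 2 1 5
f 2 5 3
f 3 5 6
f 3 6 4
f 5 1 7
f 5 7 6
f 6 7 8
f 6 8 4
f 7 1 9
f 7 9 8
f 8 9 10
f 8 10 4
f 9 1 11
f 9 11 10
f 10 11 12
f 10 12 4
f 11 1 13
f 11 13 12
f 12 13 14
f 12 14 4
f 13 1 15
f 13 15 14
f 14 15 16
f 14 16 4
f 15 1 17
f 15 17 16
f 16 17 18
f 16 18 4
f 17 1 2
f 17 2 18
f 18 2 3
f 18 3 4
f 20 19 22
f 20 22 21
f 22 19 23
f 22 23 21
f 23 19 24
f 23 24 21
f 24 19 25
f 24 25 21
f 25 19 26
f 25 26 21
f 26 19 27
f 26 27 21
f 27 19 28
f 27 28 21
f 28 19 29
f 28 29 21
f 29 19 30
f 29 30 21
f 30 19 31
f 30 31 21
f 31 19 32
f 31 32 21
f 32 19 33
f 32 33 21
f 33 19 34
f 33 34 21
f 34 19 35
f 34 35 21
f 35 19 20
f 35 20 21



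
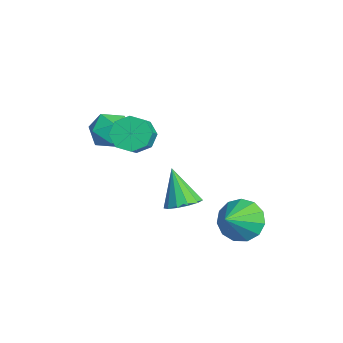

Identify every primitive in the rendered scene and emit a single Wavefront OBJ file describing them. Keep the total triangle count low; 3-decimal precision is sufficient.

v 2.507 2.957 -3.197
v 2.957 2.563 -4.096
v 3.533 2.043 -2.283
v 3.273 3.063 -3.951
v 3.345 3.529 -3.567
v 3.152 3.813 -3.065
v 2.753 3.826 -2.605
v 2.277 3.562 -2.333
v 1.873 3.107 -2.335
v 1.671 2.604 -2.611
v 1.734 2.213 -3.073
v 2.042 2.058 -3.574
v 2.498 2.188 -3.956
v 0.597 0.943 -3.243
v 1.292 0.545 -2.957
v -0.277 0.617 -1.577
v 1.343 1.007 -2.84
v 1.157 1.448 -2.851
v 0.793 1.729 -2.987
v 0.368 1.76 -3.204
v 0.015 1.532 -3.434
v -0.153 1.117 -3.603
v -0.083 0.646 -3.658
v 0.203 0.27 -3.581
v 0.615 0.107 -3.398
v 1.02 0.21 -3.165
v -1.131 -1.098 0.469
v -0.18 -1.083 0.807
v -1.22 -2.697 0.793
v -0.269 -2.682 1.131
v -0.998 -2.216 1.652
v -0.943 -1.229 1.452
v -0.457 -2.551 0.148
v -0.402 -1.564 -0.052
v 0.236 -1.981 0.609
v -0.098 -1.774 1.539
v -1.302 -2.006 0.061
v -1.636 -1.799 0.991
v 0.769 -1.062 1.347
v 1.301 -1.124 0.636
v 2.203 -1.481 1.342
v 1.671 -1.418 2.053
v 1.321 -0.507 0.923
v 2.223 -0.863 1.629
v 1.017 -0.214 1.458
v 1.919 -0.571 2.164
v 0.568 -0.418 1.928
v 1.47 -0.775 2.634
v 0.237 -0.999 2.058
v 1.139 -1.356 2.764
v 0.217 -1.617 1.771
v 1.119 -1.973 2.477
v 0.521 -1.909 1.236
v 1.423 -2.266 1.942
v 0.97 -1.705 0.766
v 1.872 -2.062 1.472
f 2 1 4
f 2 4 3
f 4 1 5
f 4 5 3
f 5 1 6
f 5 6 3
f 6 1 7
f 6 7 3
f 7 1 8
f 7 8 3
f 8 1 9
f 8 9 3
f 9 1 10
f 9 10 3
f 10 1 11
f 10 11 3
f 11 1 12
f 11 12 3
f 12 1 13
f 12 13 3
f 13 1 2
f 13 2 3
f 15 14 17
f 15 17 16
f 17 14 18
f 17 18 16
f 18 14 19
f 18 19 16
f 19 14 20
f 19 20 16
f 20 14 21
f 20 21 16
f 21 14 22
f 21 22 16
f 22 14 23
f 22 23 16
f 23 14 24
f 23 24 16
f 24 14 25
f 24 25 16
f 25 14 26
f 25 26 16
f 26 14 15
f 26 15 16
f 27 38 32
f 27 32 28
f 27 28 34
f 27 34 37
f 27 37 38
f 28 32 36
f 32 38 31
f 38 37 29
f 37 34 33
f 34 28 35
f 30 36 31
f 30 31 29
f 30 29 33
f 30 33 35
f 30 35 36
f 31 36 32
f 29 31 38
f 33 29 37
f 35 33 34
f 36 35 28
f 40 39 43
f 40 43 41
f 41 43 44
f 41 44 42
f 43 39 45
f 43 45 44
f 44 45 46
f 44 46 42
f 45 39 47
f 45 47 46
f 46 47 48
f 46 48 42
f 47 39 49
f 47 49 48
f 48 49 50
f 48 50 42
f 49 39 51
f 49 51 50
f 50 51 52
f 50 52 42
f 51 39 53
f 51 53 52
f 52 53 54
f 52 54 42
f 53 39 55
f 53 55 54
f 54 55 56
f 54 56 42
f 55 39 40
f 55 40 56
f 56 40 41
f 56 41 42



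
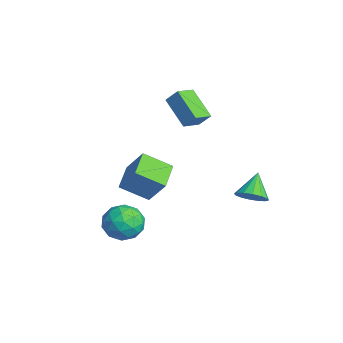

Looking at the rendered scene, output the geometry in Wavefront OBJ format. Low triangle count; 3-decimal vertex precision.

v -4.654 0.335 2.843
v -4.244 0.866 3.625
v -5.274 1.316 2.501
v -4.864 1.847 3.282
v -3.116 0.893 1.658
v -2.706 1.424 2.439
v -3.736 1.874 1.315
v -3.326 2.405 2.097
v -2.73 -0.619 -1.9
v -3.16 -2.077 -0.994
v -1.854 0.041 -0.423
v -2.284 -1.417 0.484
v -1.336 -1.343 -2.404
v -1.766 -2.801 -1.497
v -0.46 -0.683 -0.926
v -0.89 -2.141 -0.02
v -1.366 -1.682 -4.158
v -0.276 -2.113 -4.042
v -2.084 -3.327 -3.518
v -0.994 -3.758 -3.402
v -1.366 -2.897 -2.69
v -0.923 -1.88 -3.085
v -1.437 -3.56 -4.475
v -0.994 -2.543 -4.87
v -0.32 -3.273 -4.237
v -0.276 -2.863 -3.134
v -2.084 -2.577 -4.426
v -2.04 -2.167 -3.323
v -0.758 -1.753 -4.156
v -1.602 -3.687 -3.404
v -1.821 -3.181 -2.986
v -1.18 -3.434 -2.917
v -1.138 -1.616 -3.594
v -0.497 -1.869 -3.525
v -1.138 -2.33 -2.731
v -1.863 -3.571 -4.035
v -1.222 -3.824 -3.966
v -1.18 -2.006 -4.643
v -0.539 -2.259 -4.574
v -1.222 -3.11 -4.829
v -0.143 -2.688 -4.203
v -0.565 -3.655 -3.827
v -0.826 -3.539 -4.457
v -0.565 -2.941 -4.69
v -0.117 -2.447 -3.554
v -0.539 -3.414 -3.178
v -0.758 -2.908 -2.76
v -0.498 -2.311 -2.992
v -0.143 -3.129 -3.669
v -1.821 -2.026 -4.382
v -2.243 -2.993 -4.006
v -1.862 -3.129 -4.568
v -1.602 -2.532 -4.8
v -1.795 -1.785 -3.733
v -2.217 -2.752 -3.357
v -1.795 -2.499 -2.87
v -1.534 -1.901 -3.103
v -2.217 -2.311 -3.891
v 0.484 3.491 -1.797
v 0.865 2.976 -1.18
v -0.484 4.109 -0.683
v 1.113 3.364 -1.18
v 1.192 3.787 -1.346
v 1.081 4.13 -1.632
v 0.811 4.303 -1.963
v 0.452 4.257 -2.249
v 0.103 4.007 -2.414
v -0.145 3.619 -2.414
v -0.224 3.196 -2.248
v -0.113 2.852 -1.962
v 0.158 2.68 -1.631
v 0.516 2.725 -1.345
f 2 4 1
f 5 2 1
f 1 4 3
f 3 5 1
f 2 8 4
f 6 2 5
f 6 8 2
f 4 8 3
f 7 5 3
f 3 8 7
f 7 6 5
f 8 6 7
f 10 12 9
f 13 10 9
f 9 12 11
f 11 13 9
f 10 16 12
f 14 10 13
f 14 16 10
f 12 16 11
f 15 13 11
f 11 16 15
f 15 14 13
f 16 14 15
f 17 54 33
f 54 28 57
f 33 57 22
f 54 57 33
f 17 33 29
f 33 22 34
f 29 34 18
f 33 34 29
f 17 29 38
f 29 18 39
f 38 39 24
f 29 39 38
f 17 38 50
f 38 24 53
f 50 53 27
f 38 53 50
f 17 50 54
f 50 27 58
f 54 58 28
f 50 58 54
f 18 34 45
f 34 22 48
f 45 48 26
f 34 48 45
f 22 57 35
f 57 28 56
f 35 56 21
f 57 56 35
f 28 58 55
f 58 27 51
f 55 51 19
f 58 51 55
f 27 53 52
f 53 24 40
f 52 40 23
f 53 40 52
f 24 39 44
f 39 18 41
f 44 41 25
f 39 41 44
f 20 46 32
f 46 26 47
f 32 47 21
f 46 47 32
f 20 32 30
f 32 21 31
f 30 31 19
f 32 31 30
f 20 30 37
f 30 19 36
f 37 36 23
f 30 36 37
f 20 37 42
f 37 23 43
f 42 43 25
f 37 43 42
f 20 42 46
f 42 25 49
f 46 49 26
f 42 49 46
f 21 47 35
f 47 26 48
f 35 48 22
f 47 48 35
f 19 31 55
f 31 21 56
f 55 56 28
f 31 56 55
f 23 36 52
f 36 19 51
f 52 51 27
f 36 51 52
f 25 43 44
f 43 23 40
f 44 40 24
f 43 40 44
f 26 49 45
f 49 25 41
f 45 41 18
f 49 41 45
f 60 59 62
f 60 62 61
f 62 59 63
f 62 63 61
f 63 59 64
f 63 64 61
f 64 59 65
f 64 65 61
f 65 59 66
f 65 66 61
f 66 59 67
f 66 67 61
f 67 59 68
f 67 68 61
f 68 59 69
f 68 69 61
f 69 59 70
f 69 70 61
f 70 59 71
f 70 71 61
f 71 59 72
f 71 72 61
f 72 59 60
f 72 60 61



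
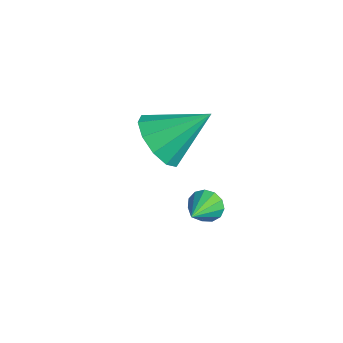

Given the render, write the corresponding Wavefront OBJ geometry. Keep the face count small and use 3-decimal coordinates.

v 1.768 -0.461 0.832
v 2.755 -0.83 0.709
v 2.452 0.981 1.988
v 2.641 -0.394 0.234
v 2.194 0.016 -0.014
v 1.584 0.244 0.062
v 1.045 0.203 0.432
v 0.782 -0.092 0.955
v 0.896 -0.527 1.431
v 1.343 -0.938 1.678
v 1.953 -1.166 1.602
v 2.492 -1.124 1.232
v 2.542 0.768 -2.627
v 2.825 1.185 -2.284
v 3.218 -0.228 -1.973
v 2.538 1.101 -2.116
v 2.251 0.91 -2.11
v 2.058 0.675 -2.268
v 2.017 0.469 -2.541
v 2.144 0.358 -2.84
v 2.397 0.377 -3.072
v 2.696 0.52 -3.163
v 2.946 0.742 -3.084
v 3.068 0.972 -2.859
v 3.023 1.138 -2.561
f 2 1 4
f 2 4 3
f 4 1 5
f 4 5 3
f 5 1 6
f 5 6 3
f 6 1 7
f 6 7 3
f 7 1 8
f 7 8 3
f 8 1 9
f 8 9 3
f 9 1 10
f 9 10 3
f 10 1 11
f 10 11 3
f 11 1 12
f 11 12 3
f 12 1 2
f 12 2 3
f 14 13 16
f 14 16 15
f 16 13 17
f 16 17 15
f 17 13 18
f 17 18 15
f 18 13 19
f 18 19 15
f 19 13 20
f 19 20 15
f 20 13 21
f 20 21 15
f 21 13 22
f 21 22 15
f 22 13 23
f 22 23 15
f 23 13 24
f 23 24 15
f 24 13 25
f 24 25 15
f 25 13 14
f 25 14 15



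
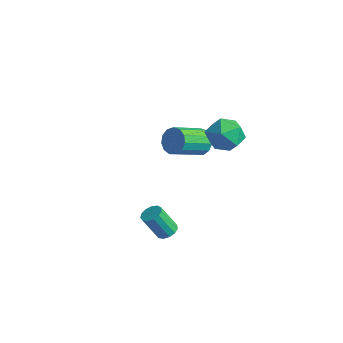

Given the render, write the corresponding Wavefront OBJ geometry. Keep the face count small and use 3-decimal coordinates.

v -0.143 3.63 0.253
v 0.979 3.792 0.641
v -0.259 1.988 1.279
v 0.863 2.15 1.667
v -0.011 2.882 2.038
v 0.061 3.896 1.404
v 0.659 1.884 0.516
v 0.731 2.898 -0.118
v 1.475 2.713 0.803
v 1.061 3.33 1.744
v -0.341 2.45 0.176
v -0.755 3.067 1.117
v -2.481 3.691 -1.693
v -1.933 3.991 -1.059
v -2.031 2.129 -0.093
v -2.579 1.829 -0.727
v -2.399 4.096 -0.905
v -2.497 2.234 0.061
v -2.89 4.072 -1
v -2.989 2.21 -0.035
v -3.252 3.927 -1.316
v -3.35 2.065 -0.35
v -3.369 3.707 -1.752
v -3.467 1.845 -0.786
v -3.204 3.483 -2.168
v -3.302 1.62 -1.203
v -2.809 3.324 -2.434
v -2.908 1.462 -1.468
v -2.31 3.282 -2.465
v -2.409 1.42 -1.499
v -1.866 3.37 -2.25
v -1.964 1.507 -1.284
v -1.616 3.559 -1.859
v -1.715 1.697 -0.893
v -1.641 3.791 -1.415
v -1.74 1.929 -0.449
v 2.977 -3.381 -1.757
v 3.416 -3.067 -1.472
v 2.941 -3.706 -0.038
v 2.503 -4.019 -0.323
v 3.138 -2.865 -1.474
v 2.663 -3.503 -0.04
v 2.809 -2.826 -1.566
v 2.334 -3.465 -0.132
v 2.533 -2.964 -1.718
v 2.059 -3.603 -0.284
v 2.399 -3.234 -1.883
v 1.924 -3.873 -0.449
v 2.448 -3.55 -2.008
v 1.973 -4.189 -0.574
v 2.665 -3.813 -2.053
v 2.19 -4.452 -0.619
v 2.981 -3.938 -2.004
v 2.507 -4.577 -0.57
v 3.296 -3.887 -1.877
v 2.822 -4.525 -0.443
v 3.51 -3.674 -1.711
v 3.036 -4.313 -0.277
v 3.555 -3.369 -1.561
v 3.08 -4.007 -0.127
f 1 12 6
f 1 6 2
f 1 2 8
f 1 8 11
f 1 11 12
f 2 6 10
f 6 12 5
f 12 11 3
f 11 8 7
f 8 2 9
f 4 10 5
f 4 5 3
f 4 3 7
f 4 7 9
f 4 9 10
f 5 10 6
f 3 5 12
f 7 3 11
f 9 7 8
f 10 9 2
f 14 13 17
f 14 17 15
f 15 17 18
f 15 18 16
f 17 13 19
f 17 19 18
f 18 19 20
f 18 20 16
f 19 13 21
f 19 21 20
f 20 21 22
f 20 22 16
f 21 13 23
f 21 23 22
f 22 23 24
f 22 24 16
f 23 13 25
f 23 25 24
f 24 25 26
f 24 26 16
f 25 13 27
f 25 27 26
f 26 27 28
f 26 28 16
f 27 13 29
f 27 29 28
f 28 29 30
f 28 30 16
f 29 13 31
f 29 31 30
f 30 31 32
f 30 32 16
f 31 13 33
f 31 33 32
f 32 33 34
f 32 34 16
f 33 13 35
f 33 35 34
f 34 35 36
f 34 36 16
f 35 13 14
f 35 14 36
f 36 14 15
f 36 15 16
f 38 37 41
f 38 41 39
f 39 41 42
f 39 42 40
f 41 37 43
f 41 43 42
f 42 43 44
f 42 44 40
f 43 37 45
f 43 45 44
f 44 45 46
f 44 46 40
f 45 37 47
f 45 47 46
f 46 47 48
f 46 48 40
f 47 37 49
f 47 49 48
f 48 49 50
f 48 50 40
f 49 37 51
f 49 51 50
f 50 51 52
f 50 52 40
f 51 37 53
f 51 53 52
f 52 53 54
f 52 54 40
f 53 37 55
f 53 55 54
f 54 55 56
f 54 56 40
f 55 37 57
f 55 57 56
f 56 57 58
f 56 58 40
f 57 37 59
f 57 59 58
f 58 59 60
f 58 60 40
f 59 37 38
f 59 38 60
f 60 38 39
f 60 39 40

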